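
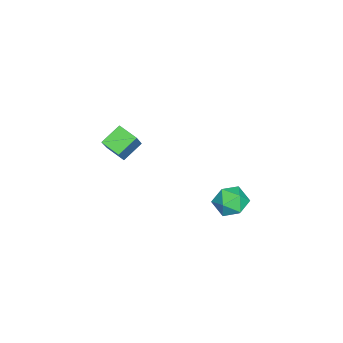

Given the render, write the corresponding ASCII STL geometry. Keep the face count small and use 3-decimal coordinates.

solid 
facet normal -0.634 -0.056 -0.771
outer loop
vertex -1.381 -4.745 -1.045
vertex -2.474 -3.975 -0.203
vertex -0.904 -3.543 -1.525
endloop
endfacet
facet normal 0.692 -0.487 -0.533
outer loop
vertex 0.434 -3.425 0.103
vertex -1.381 -4.745 -1.045
vertex -0.904 -3.543 -1.525
endloop
endfacet
facet normal -0.634 -0.056 -0.771
outer loop
vertex -0.904 -3.543 -1.525
vertex -2.474 -3.975 -0.203
vertex -1.996 -2.773 -0.683
endloop
endfacet
facet normal 0.346 0.871 -0.348
outer loop
vertex -1.996 -2.773 -0.683
vertex 0.434 -3.425 0.103
vertex -0.904 -3.543 -1.525
endloop
endfacet
facet normal -0.346 -0.871 0.348
outer loop
vertex -1.381 -4.745 -1.045
vertex -1.136 -3.857 1.425
vertex -2.474 -3.975 -0.203
endloop
endfacet
facet normal 0.692 -0.488 -0.533
outer loop
vertex -0.044 -4.627 0.583
vertex -1.381 -4.745 -1.045
vertex 0.434 -3.425 0.103
endloop
endfacet
facet normal -0.346 -0.871 0.348
outer loop
vertex -0.044 -4.627 0.583
vertex -1.136 -3.857 1.425
vertex -1.381 -4.745 -1.045
endloop
endfacet
facet normal -0.691 0.488 0.533
outer loop
vertex -2.474 -3.975 -0.203
vertex -1.136 -3.857 1.425
vertex -1.996 -2.773 -0.683
endloop
endfacet
facet normal 0.346 0.871 -0.347
outer loop
vertex -0.659 -2.655 0.945
vertex 0.434 -3.425 0.103
vertex -1.996 -2.773 -0.683
endloop
endfacet
facet normal -0.692 0.487 0.533
outer loop
vertex -1.996 -2.773 -0.683
vertex -1.136 -3.857 1.425
vertex -0.659 -2.655 0.945
endloop
endfacet
facet normal 0.634 0.056 0.771
outer loop
vertex -0.659 -2.655 0.945
vertex -0.044 -4.627 0.583
vertex 0.434 -3.425 0.103
endloop
endfacet
facet normal 0.634 0.056 0.771
outer loop
vertex -1.136 -3.857 1.425
vertex -0.044 -4.627 0.583
vertex -0.659 -2.655 0.945
endloop
endfacet
facet normal -0.601 -0.405 0.689
outer loop
vertex 1.864 4.14 0.218
vertex 1.911 3.126 -0.337
vertex 2.687 3.372 0.485
endloop
endfacet
facet normal -0.205 0.118 0.972
outer loop
vertex 1.864 4.14 0.218
vertex 2.687 3.372 0.485
vertex 2.949 4.496 0.404
endloop
endfacet
facet normal -0.340 0.717 0.608
outer loop
vertex 1.864 4.14 0.218
vertex 2.949 4.496 0.404
vertex 2.335 4.944 -0.467
endloop
endfacet
facet normal -0.819 0.566 0.101
outer loop
vertex 1.864 4.14 0.218
vertex 2.335 4.944 -0.467
vertex 1.694 4.098 -0.925
endloop
endfacet
facet normal -0.980 -0.128 0.150
outer loop
vertex 1.864 4.14 0.218
vertex 1.694 4.098 -0.925
vertex 1.911 3.126 -0.337
endloop
endfacet
facet normal 0.481 -0.049 0.875
outer loop
vertex 2.949 4.496 0.404
vertex 2.687 3.372 0.485
vertex 3.666 3.702 -0.035
endloop
endfacet
facet normal -0.158 -0.895 0.417
outer loop
vertex 2.687 3.372 0.485
vertex 1.911 3.126 -0.337
vertex 3.025 2.856 -0.493
endloop
endfacet
facet normal -0.772 -0.446 -0.453
outer loop
vertex 1.911 3.126 -0.337
vertex 1.694 4.098 -0.925
vertex 2.411 3.304 -1.364
endloop
endfacet
facet normal -0.510 0.675 -0.533
outer loop
vertex 1.694 4.098 -0.925
vertex 2.335 4.944 -0.467
vertex 2.673 4.428 -1.445
endloop
endfacet
facet normal 0.263 0.921 0.288
outer loop
vertex 2.335 4.944 -0.467
vertex 2.949 4.496 0.404
vertex 3.449 4.674 -0.623
endloop
endfacet
facet normal 0.819 -0.566 -0.101
outer loop
vertex 3.496 3.66 -1.178
vertex 3.666 3.702 -0.035
vertex 3.025 2.856 -0.493
endloop
endfacet
facet normal 0.340 -0.717 -0.608
outer loop
vertex 3.496 3.66 -1.178
vertex 3.025 2.856 -0.493
vertex 2.411 3.304 -1.364
endloop
endfacet
facet normal 0.205 -0.118 -0.972
outer loop
vertex 3.496 3.66 -1.178
vertex 2.411 3.304 -1.364
vertex 2.673 4.428 -1.445
endloop
endfacet
facet normal 0.601 0.405 -0.689
outer loop
vertex 3.496 3.66 -1.178
vertex 2.673 4.428 -1.445
vertex 3.449 4.674 -0.623
endloop
endfacet
facet normal 0.980 0.128 -0.150
outer loop
vertex 3.496 3.66 -1.178
vertex 3.449 4.674 -0.623
vertex 3.666 3.702 -0.035
endloop
endfacet
facet normal 0.510 -0.675 0.533
outer loop
vertex 3.025 2.856 -0.493
vertex 3.666 3.702 -0.035
vertex 2.687 3.372 0.485
endloop
endfacet
facet normal -0.263 -0.921 -0.288
outer loop
vertex 2.411 3.304 -1.364
vertex 3.025 2.856 -0.493
vertex 1.911 3.126 -0.337
endloop
endfacet
facet normal -0.481 0.049 -0.875
outer loop
vertex 2.673 4.428 -1.445
vertex 2.411 3.304 -1.364
vertex 1.694 4.098 -0.925
endloop
endfacet
facet normal 0.158 0.895 -0.417
outer loop
vertex 3.449 4.674 -0.623
vertex 2.673 4.428 -1.445
vertex 2.335 4.944 -0.467
endloop
endfacet
facet normal 0.772 0.446 0.453
outer loop
vertex 3.666 3.702 -0.035
vertex 3.449 4.674 -0.623
vertex 2.949 4.496 0.404
endloop
endfacet

endsolid


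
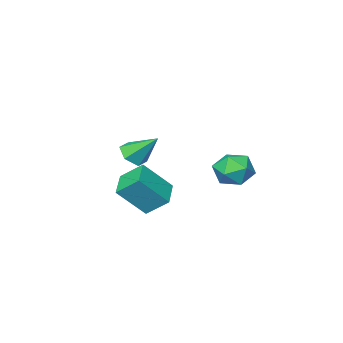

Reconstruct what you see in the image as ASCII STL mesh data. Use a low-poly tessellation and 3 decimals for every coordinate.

solid 
facet normal -0.659 -0.698 0.280
outer loop
vertex 3.553 -1.112 1.847
vertex 2.924 -0.146 2.775
vertex 2.268 -0.503 0.342
endloop
endfacet
facet normal 0.425 -0.653 -0.627
outer loop
vertex 3.296 0.586 -0.095
vertex 3.553 -1.112 1.847
vertex 2.268 -0.503 0.342
endloop
endfacet
facet normal -0.659 -0.698 0.280
outer loop
vertex 2.268 -0.503 0.342
vertex 2.924 -0.146 2.775
vertex 1.639 0.463 1.27
endloop
endfacet
facet normal -0.621 0.294 -0.727
outer loop
vertex 1.639 0.463 1.27
vertex 3.296 0.586 -0.095
vertex 2.268 -0.503 0.342
endloop
endfacet
facet normal 0.621 -0.294 0.727
outer loop
vertex 3.553 -1.112 1.847
vertex 3.952 0.943 2.338
vertex 2.924 -0.146 2.775
endloop
endfacet
facet normal 0.425 -0.653 -0.627
outer loop
vertex 4.581 -0.023 1.41
vertex 3.553 -1.112 1.847
vertex 3.296 0.586 -0.095
endloop
endfacet
facet normal 0.621 -0.294 0.727
outer loop
vertex 4.581 -0.023 1.41
vertex 3.952 0.943 2.338
vertex 3.553 -1.112 1.847
endloop
endfacet
facet normal -0.425 0.653 0.627
outer loop
vertex 2.924 -0.146 2.775
vertex 3.952 0.943 2.338
vertex 1.639 0.463 1.27
endloop
endfacet
facet normal -0.621 0.294 -0.727
outer loop
vertex 2.667 1.552 0.833
vertex 3.296 0.586 -0.095
vertex 1.639 0.463 1.27
endloop
endfacet
facet normal -0.425 0.653 0.627
outer loop
vertex 1.639 0.463 1.27
vertex 3.952 0.943 2.338
vertex 2.667 1.552 0.833
endloop
endfacet
facet normal 0.659 0.698 -0.280
outer loop
vertex 2.667 1.552 0.833
vertex 4.581 -0.023 1.41
vertex 3.296 0.586 -0.095
endloop
endfacet
facet normal 0.659 0.698 -0.280
outer loop
vertex 3.952 0.943 2.338
vertex 4.581 -0.023 1.41
vertex 2.667 1.552 0.833
endloop
endfacet
facet normal -0.578 0.719 0.385
outer loop
vertex -3.328 0.599 0.915
vertex -3.18 0.153 1.971
vertex -2.447 0.955 1.574
endloop
endfacet
facet normal -0.237 0.951 -0.198
outer loop
vertex -3.328 0.599 0.915
vertex -2.447 0.955 1.574
vertex -2.284 0.761 0.445
endloop
endfacet
facet normal -0.416 0.527 -0.741
outer loop
vertex -3.328 0.599 0.915
vertex -2.284 0.761 0.445
vertex -2.916 -0.159 0.145
endloop
endfacet
facet normal -0.867 0.033 -0.496
outer loop
vertex -3.328 0.599 0.915
vertex -2.916 -0.159 0.145
vertex -3.47 -0.535 1.088
endloop
endfacet
facet normal -0.968 0.152 0.200
outer loop
vertex -3.328 0.599 0.915
vertex -3.47 -0.535 1.088
vertex -3.18 0.153 1.971
endloop
endfacet
facet normal 0.465 0.881 -0.084
outer loop
vertex -2.284 0.761 0.445
vertex -2.447 0.955 1.574
vertex -1.49 0.415 1.212
endloop
endfacet
facet normal -0.088 0.506 0.858
outer loop
vertex -2.447 0.955 1.574
vertex -3.18 0.153 1.971
vertex -2.044 0.039 2.155
endloop
endfacet
facet normal -0.719 -0.413 0.558
outer loop
vertex -3.18 0.153 1.971
vertex -3.47 -0.535 1.088
vertex -2.676 -0.881 1.855
endloop
endfacet
facet normal -0.557 -0.606 -0.569
outer loop
vertex -3.47 -0.535 1.088
vertex -2.916 -0.159 0.145
vertex -2.513 -1.075 0.726
endloop
endfacet
facet normal 0.176 0.194 -0.965
outer loop
vertex -2.916 -0.159 0.145
vertex -2.284 0.761 0.445
vertex -1.78 -0.273 0.329
endloop
endfacet
facet normal 0.867 -0.033 0.496
outer loop
vertex -1.632 -0.719 1.385
vertex -1.49 0.415 1.212
vertex -2.044 0.039 2.155
endloop
endfacet
facet normal 0.416 -0.527 0.741
outer loop
vertex -1.632 -0.719 1.385
vertex -2.044 0.039 2.155
vertex -2.676 -0.881 1.855
endloop
endfacet
facet normal 0.237 -0.951 0.198
outer loop
vertex -1.632 -0.719 1.385
vertex -2.676 -0.881 1.855
vertex -2.513 -1.075 0.726
endloop
endfacet
facet normal 0.578 -0.719 -0.385
outer loop
vertex -1.632 -0.719 1.385
vertex -2.513 -1.075 0.726
vertex -1.78 -0.273 0.329
endloop
endfacet
facet normal 0.968 -0.152 -0.200
outer loop
vertex -1.632 -0.719 1.385
vertex -1.78 -0.273 0.329
vertex -1.49 0.415 1.212
endloop
endfacet
facet normal 0.557 0.606 0.569
outer loop
vertex -2.044 0.039 2.155
vertex -1.49 0.415 1.212
vertex -2.447 0.955 1.574
endloop
endfacet
facet normal -0.176 -0.194 0.965
outer loop
vertex -2.676 -0.881 1.855
vertex -2.044 0.039 2.155
vertex -3.18 0.153 1.971
endloop
endfacet
facet normal -0.465 -0.881 0.084
outer loop
vertex -2.513 -1.075 0.726
vertex -2.676 -0.881 1.855
vertex -3.47 -0.535 1.088
endloop
endfacet
facet normal 0.088 -0.506 -0.858
outer loop
vertex -1.78 -0.273 0.329
vertex -2.513 -1.075 0.726
vertex -2.916 -0.159 0.145
endloop
endfacet
facet normal 0.719 0.413 -0.558
outer loop
vertex -1.49 0.415 1.212
vertex -1.78 -0.273 0.329
vertex -2.284 0.761 0.445
endloop
endfacet
facet normal 0.310 -0.653 -0.691
outer loop
vertex 2.697 -1.96 2.523
vertex 1.92 -2.33 2.524
vertex 2.086 -1.681 1.985
endloop
endfacet
facet normal 0.472 0.878 -0.081
outer loop
vertex 2.697 -1.96 2.523
vertex 2.086 -1.681 1.985
vertex 1.34 -1.11 3.816
endloop
endfacet
facet normal 0.310 -0.653 -0.691
outer loop
vertex 2.086 -1.681 1.985
vertex 1.92 -2.33 2.524
vertex 1.31 -2.051 1.986
endloop
endfacet
facet normal -0.392 0.821 -0.416
outer loop
vertex 2.086 -1.681 1.985
vertex 1.31 -2.051 1.986
vertex 1.34 -1.11 3.816
endloop
endfacet
facet normal 0.311 -0.652 -0.691
outer loop
vertex 1.31 -2.051 1.986
vertex 1.92 -2.33 2.524
vertex 1.144 -2.701 2.525
endloop
endfacet
facet normal -0.980 0.185 -0.079
outer loop
vertex 1.31 -2.051 1.986
vertex 1.144 -2.701 2.525
vertex 1.34 -1.11 3.816
endloop
endfacet
facet normal 0.311 -0.652 -0.691
outer loop
vertex 1.144 -2.701 2.525
vertex 1.92 -2.33 2.524
vertex 1.754 -2.98 3.063
endloop
endfacet
facet normal -0.703 -0.394 0.592
outer loop
vertex 1.144 -2.701 2.525
vertex 1.754 -2.98 3.063
vertex 1.34 -1.11 3.816
endloop
endfacet
facet normal 0.310 -0.653 -0.691
outer loop
vertex 1.754 -2.98 3.063
vertex 1.92 -2.33 2.524
vertex 2.53 -2.61 3.062
endloop
endfacet
facet normal 0.162 -0.337 0.927
outer loop
vertex 1.754 -2.98 3.063
vertex 2.53 -2.61 3.062
vertex 1.34 -1.11 3.816
endloop
endfacet
facet normal 0.310 -0.653 -0.691
outer loop
vertex 2.53 -2.61 3.062
vertex 1.92 -2.33 2.524
vertex 2.697 -1.96 2.523
endloop
endfacet
facet normal 0.750 0.298 0.591
outer loop
vertex 2.53 -2.61 3.062
vertex 2.697 -1.96 2.523
vertex 1.34 -1.11 3.816
endloop
endfacet

endsolid


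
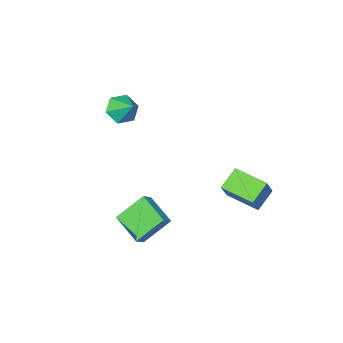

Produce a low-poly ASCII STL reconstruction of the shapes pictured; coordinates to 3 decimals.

solid 
facet normal -0.009 -0.767 -0.642
outer loop
vertex 1.65 -4.775 3.016
vertex 1.273 -4.164 2.292
vertex 2.282 -4.266 2.399
endloop
endfacet
facet normal 0.686 0.029 0.727
outer loop
vertex 1.65 -4.775 3.016
vertex 2.282 -4.266 2.399
vertex 1.287 -2.976 3.288
endloop
endfacet
facet normal -0.009 -0.766 -0.643
outer loop
vertex 2.282 -4.266 2.399
vertex 1.273 -4.164 2.292
vertex 1.905 -3.654 1.675
endloop
endfacet
facet normal 0.812 0.580 0.067
outer loop
vertex 2.282 -4.266 2.399
vertex 1.905 -3.654 1.675
vertex 1.287 -2.976 3.288
endloop
endfacet
facet normal -0.009 -0.766 -0.643
outer loop
vertex 1.905 -3.654 1.675
vertex 1.273 -4.164 2.292
vertex 0.895 -3.552 1.568
endloop
endfacet
facet normal 0.130 0.931 -0.341
outer loop
vertex 1.905 -3.654 1.675
vertex 0.895 -3.552 1.568
vertex 1.287 -2.976 3.288
endloop
endfacet
facet normal -0.010 -0.766 -0.642
outer loop
vertex 0.895 -3.552 1.568
vertex 1.273 -4.164 2.292
vertex 0.263 -4.062 2.186
endloop
endfacet
facet normal -0.677 0.730 -0.090
outer loop
vertex 0.895 -3.552 1.568
vertex 0.263 -4.062 2.186
vertex 1.287 -2.976 3.288
endloop
endfacet
facet normal -0.010 -0.766 -0.643
outer loop
vertex 0.263 -4.062 2.186
vertex 1.273 -4.164 2.292
vertex 0.641 -4.674 2.909
endloop
endfacet
facet normal -0.802 0.178 0.570
outer loop
vertex 0.263 -4.062 2.186
vertex 0.641 -4.674 2.909
vertex 1.287 -2.976 3.288
endloop
endfacet
facet normal -0.009 -0.766 -0.642
outer loop
vertex 0.641 -4.674 2.909
vertex 1.273 -4.164 2.292
vertex 1.65 -4.775 3.016
endloop
endfacet
facet normal -0.121 -0.172 0.978
outer loop
vertex 0.641 -4.674 2.909
vertex 1.65 -4.775 3.016
vertex 1.287 -2.976 3.288
endloop
endfacet
facet normal -0.466 -0.338 -0.817
outer loop
vertex -2.783 1.561 -1.484
vertex -3.555 3.42 -1.813
vertex -1.592 1.91 -2.308
endloop
endfacet
facet normal 0.379 -0.911 0.162
outer loop
vertex -0.725 2.54 -0.787
vertex -2.783 1.561 -1.484
vertex -1.592 1.91 -2.308
endloop
endfacet
facet normal -0.466 -0.338 -0.817
outer loop
vertex -1.592 1.91 -2.308
vertex -3.555 3.42 -1.813
vertex -2.364 3.769 -2.637
endloop
endfacet
facet normal 0.800 0.234 -0.553
outer loop
vertex -2.364 3.769 -2.637
vertex -0.725 2.54 -0.787
vertex -1.592 1.91 -2.308
endloop
endfacet
facet normal -0.800 -0.234 0.553
outer loop
vertex -2.783 1.561 -1.484
vertex -2.688 4.05 -0.292
vertex -3.555 3.42 -1.813
endloop
endfacet
facet normal 0.379 -0.911 0.162
outer loop
vertex -1.916 2.191 0.037
vertex -2.783 1.561 -1.484
vertex -0.725 2.54 -0.787
endloop
endfacet
facet normal -0.800 -0.234 0.553
outer loop
vertex -1.916 2.191 0.037
vertex -2.688 4.05 -0.292
vertex -2.783 1.561 -1.484
endloop
endfacet
facet normal -0.379 0.911 -0.162
outer loop
vertex -3.555 3.42 -1.813
vertex -2.688 4.05 -0.292
vertex -2.364 3.769 -2.637
endloop
endfacet
facet normal 0.800 0.234 -0.553
outer loop
vertex -1.497 4.399 -1.116
vertex -0.725 2.54 -0.787
vertex -2.364 3.769 -2.637
endloop
endfacet
facet normal -0.379 0.911 -0.162
outer loop
vertex -2.364 3.769 -2.637
vertex -2.688 4.05 -0.292
vertex -1.497 4.399 -1.116
endloop
endfacet
facet normal 0.466 0.338 0.817
outer loop
vertex -1.497 4.399 -1.116
vertex -1.916 2.191 0.037
vertex -0.725 2.54 -0.787
endloop
endfacet
facet normal 0.466 0.338 0.817
outer loop
vertex -2.688 4.05 -0.292
vertex -1.916 2.191 0.037
vertex -1.497 4.399 -1.116
endloop
endfacet
facet normal -0.730 -0.250 -0.637
outer loop
vertex 2.19 0.082 -1.983
vertex 2.141 1.98 -2.672
vertex 3.639 -0.413 -3.449
endloop
endfacet
facet normal 0.025 -0.940 0.342
outer loop
vertex 4.259 -0.2 -2.908
vertex 2.19 0.082 -1.983
vertex 3.639 -0.413 -3.449
endloop
endfacet
facet normal -0.729 -0.250 -0.637
outer loop
vertex 3.639 -0.413 -3.449
vertex 2.141 1.98 -2.672
vertex 3.59 1.486 -4.138
endloop
endfacet
facet normal 0.684 -0.233 -0.692
outer loop
vertex 3.59 1.486 -4.138
vertex 4.259 -0.2 -2.908
vertex 3.639 -0.413 -3.449
endloop
endfacet
facet normal -0.684 0.233 0.692
outer loop
vertex 2.19 0.082 -1.983
vertex 2.761 2.193 -2.131
vertex 2.141 1.98 -2.672
endloop
endfacet
facet normal 0.024 -0.940 0.341
outer loop
vertex 2.81 0.294 -1.442
vertex 2.19 0.082 -1.983
vertex 4.259 -0.2 -2.908
endloop
endfacet
facet normal -0.683 0.233 0.692
outer loop
vertex 2.81 0.294 -1.442
vertex 2.761 2.193 -2.131
vertex 2.19 0.082 -1.983
endloop
endfacet
facet normal -0.025 0.940 -0.341
outer loop
vertex 2.141 1.98 -2.672
vertex 2.761 2.193 -2.131
vertex 3.59 1.486 -4.138
endloop
endfacet
facet normal 0.683 -0.233 -0.692
outer loop
vertex 4.21 1.698 -3.597
vertex 4.259 -0.2 -2.908
vertex 3.59 1.486 -4.138
endloop
endfacet
facet normal -0.024 0.940 -0.341
outer loop
vertex 3.59 1.486 -4.138
vertex 2.761 2.193 -2.131
vertex 4.21 1.698 -3.597
endloop
endfacet
facet normal 0.729 0.250 0.637
outer loop
vertex 4.21 1.698 -3.597
vertex 2.81 0.294 -1.442
vertex 4.259 -0.2 -2.908
endloop
endfacet
facet normal 0.730 0.250 0.637
outer loop
vertex 2.761 2.193 -2.131
vertex 2.81 0.294 -1.442
vertex 4.21 1.698 -3.597
endloop
endfacet

endsolid


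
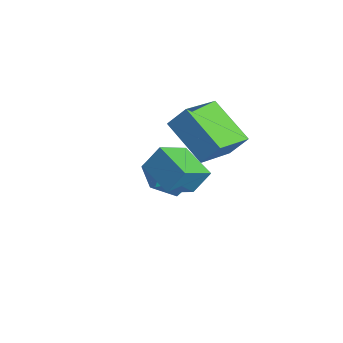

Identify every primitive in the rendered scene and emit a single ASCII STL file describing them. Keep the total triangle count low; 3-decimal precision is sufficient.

solid 
facet normal -0.810 0.569 0.141
outer loop
vertex -0.953 0.071 -2.433
vertex -1.623 -0.809 -2.735
vertex -1.33 -0.663 -1.637
endloop
endfacet
facet normal -0.280 0.768 0.576
outer loop
vertex -0.953 0.071 -2.433
vertex -1.33 -0.663 -1.637
vertex -0.246 -0.291 -1.606
endloop
endfacet
facet normal 0.282 0.944 0.172
outer loop
vertex -0.953 0.071 -2.433
vertex -0.246 -0.291 -1.606
vertex 0.131 -0.207 -2.685
endloop
endfacet
facet normal 0.100 0.853 -0.512
outer loop
vertex -0.953 0.071 -2.433
vertex 0.131 -0.207 -2.685
vertex -0.72 -0.527 -3.383
endloop
endfacet
facet normal -0.576 0.621 -0.532
outer loop
vertex -0.953 0.071 -2.433
vertex -0.72 -0.527 -3.383
vertex -1.623 -0.809 -2.735
endloop
endfacet
facet normal -0.098 0.206 0.974
outer loop
vertex -0.246 -0.291 -1.606
vertex -1.33 -0.663 -1.637
vertex -0.48 -1.393 -1.397
endloop
endfacet
facet normal -0.956 -0.117 0.271
outer loop
vertex -1.33 -0.663 -1.637
vertex -1.623 -0.809 -2.735
vertex -1.331 -1.713 -2.095
endloop
endfacet
facet normal -0.576 -0.033 -0.817
outer loop
vertex -1.623 -0.809 -2.735
vertex -0.72 -0.527 -3.383
vertex -0.954 -1.629 -3.174
endloop
endfacet
facet normal 0.516 0.342 -0.786
outer loop
vertex -0.72 -0.527 -3.383
vertex 0.131 -0.207 -2.685
vertex 0.13 -1.257 -3.143
endloop
endfacet
facet normal 0.811 0.489 0.321
outer loop
vertex 0.131 -0.207 -2.685
vertex -0.246 -0.291 -1.606
vertex 0.423 -1.111 -2.045
endloop
endfacet
facet normal -0.100 -0.853 0.512
outer loop
vertex -0.247 -1.991 -2.347
vertex -0.48 -1.393 -1.397
vertex -1.331 -1.713 -2.095
endloop
endfacet
facet normal -0.282 -0.944 -0.172
outer loop
vertex -0.247 -1.991 -2.347
vertex -1.331 -1.713 -2.095
vertex -0.954 -1.629 -3.174
endloop
endfacet
facet normal 0.280 -0.768 -0.576
outer loop
vertex -0.247 -1.991 -2.347
vertex -0.954 -1.629 -3.174
vertex 0.13 -1.257 -3.143
endloop
endfacet
facet normal 0.810 -0.569 -0.141
outer loop
vertex -0.247 -1.991 -2.347
vertex 0.13 -1.257 -3.143
vertex 0.423 -1.111 -2.045
endloop
endfacet
facet normal 0.576 -0.621 0.532
outer loop
vertex -0.247 -1.991 -2.347
vertex 0.423 -1.111 -2.045
vertex -0.48 -1.393 -1.397
endloop
endfacet
facet normal -0.516 -0.342 0.786
outer loop
vertex -1.331 -1.713 -2.095
vertex -0.48 -1.393 -1.397
vertex -1.33 -0.663 -1.637
endloop
endfacet
facet normal -0.811 -0.489 -0.321
outer loop
vertex -0.954 -1.629 -3.174
vertex -1.331 -1.713 -2.095
vertex -1.623 -0.809 -2.735
endloop
endfacet
facet normal 0.098 -0.206 -0.974
outer loop
vertex 0.13 -1.257 -3.143
vertex -0.954 -1.629 -3.174
vertex -0.72 -0.527 -3.383
endloop
endfacet
facet normal 0.956 0.117 -0.271
outer loop
vertex 0.423 -1.111 -2.045
vertex 0.13 -1.257 -3.143
vertex 0.131 -0.207 -2.685
endloop
endfacet
facet normal 0.576 0.033 0.817
outer loop
vertex -0.48 -1.393 -1.397
vertex 0.423 -1.111 -2.045
vertex -0.246 -0.291 -1.606
endloop
endfacet
facet normal -0.386 -0.517 -0.764
outer loop
vertex 0.291 -1.877 1.847
vertex -0.147 -0.046 0.828
vertex 2.126 -1.932 0.957
endloop
endfacet
facet normal 0.205 -0.855 0.476
outer loop
vertex 2.527 -1.394 1.752
vertex 0.291 -1.877 1.847
vertex 2.126 -1.932 0.957
endloop
endfacet
facet normal -0.386 -0.517 -0.764
outer loop
vertex 2.126 -1.932 0.957
vertex -0.147 -0.046 0.828
vertex 1.687 -0.102 -0.061
endloop
endfacet
facet normal 0.900 -0.027 -0.436
outer loop
vertex 1.687 -0.102 -0.061
vertex 2.527 -1.394 1.752
vertex 2.126 -1.932 0.957
endloop
endfacet
facet normal -0.900 0.027 0.435
outer loop
vertex 0.291 -1.877 1.847
vertex 0.254 0.492 1.623
vertex -0.147 -0.046 0.828
endloop
endfacet
facet normal 0.205 -0.855 0.477
outer loop
vertex 0.693 -1.338 2.641
vertex 0.291 -1.877 1.847
vertex 2.527 -1.394 1.752
endloop
endfacet
facet normal -0.899 0.027 0.437
outer loop
vertex 0.693 -1.338 2.641
vertex 0.254 0.492 1.623
vertex 0.291 -1.877 1.847
endloop
endfacet
facet normal -0.204 0.855 -0.476
outer loop
vertex -0.147 -0.046 0.828
vertex 0.254 0.492 1.623
vertex 1.687 -0.102 -0.061
endloop
endfacet
facet normal 0.899 -0.028 -0.436
outer loop
vertex 2.089 0.437 0.733
vertex 2.527 -1.394 1.752
vertex 1.687 -0.102 -0.061
endloop
endfacet
facet normal -0.205 0.855 -0.476
outer loop
vertex 1.687 -0.102 -0.061
vertex 0.254 0.492 1.623
vertex 2.089 0.437 0.733
endloop
endfacet
facet normal 0.386 0.517 0.764
outer loop
vertex 2.089 0.437 0.733
vertex 0.693 -1.338 2.641
vertex 2.527 -1.394 1.752
endloop
endfacet
facet normal 0.386 0.517 0.764
outer loop
vertex 0.254 0.492 1.623
vertex 0.693 -1.338 2.641
vertex 2.089 0.437 0.733
endloop
endfacet
facet normal -0.978 0.098 0.186
outer loop
vertex 1.502 -4.11 1.788
vertex 1.722 -3.489 2.618
vertex 1.451 -2.847 0.857
endloop
endfacet
facet normal -0.207 -0.586 -0.783
outer loop
vertex 2.898 -2.991 0.582
vertex 1.502 -4.11 1.788
vertex 1.451 -2.847 0.857
endloop
endfacet
facet normal -0.978 0.097 0.186
outer loop
vertex 1.451 -2.847 0.857
vertex 1.722 -3.489 2.618
vertex 1.67 -2.226 1.687
endloop
endfacet
facet normal -0.033 0.804 -0.593
outer loop
vertex 1.67 -2.226 1.687
vertex 2.898 -2.991 0.582
vertex 1.451 -2.847 0.857
endloop
endfacet
facet normal 0.033 -0.804 0.593
outer loop
vertex 1.502 -4.11 1.788
vertex 3.169 -3.633 2.343
vertex 1.722 -3.489 2.618
endloop
endfacet
facet normal -0.207 -0.586 -0.783
outer loop
vertex 2.95 -4.254 1.513
vertex 1.502 -4.11 1.788
vertex 2.898 -2.991 0.582
endloop
endfacet
facet normal 0.033 -0.804 0.593
outer loop
vertex 2.95 -4.254 1.513
vertex 3.169 -3.633 2.343
vertex 1.502 -4.11 1.788
endloop
endfacet
facet normal 0.207 0.586 0.783
outer loop
vertex 1.722 -3.489 2.618
vertex 3.169 -3.633 2.343
vertex 1.67 -2.226 1.687
endloop
endfacet
facet normal -0.033 0.804 -0.593
outer loop
vertex 3.118 -2.37 1.412
vertex 2.898 -2.991 0.582
vertex 1.67 -2.226 1.687
endloop
endfacet
facet normal 0.207 0.586 0.783
outer loop
vertex 1.67 -2.226 1.687
vertex 3.169 -3.633 2.343
vertex 3.118 -2.37 1.412
endloop
endfacet
facet normal 0.978 -0.097 -0.186
outer loop
vertex 3.118 -2.37 1.412
vertex 2.95 -4.254 1.513
vertex 2.898 -2.991 0.582
endloop
endfacet
facet normal 0.978 -0.097 -0.185
outer loop
vertex 3.169 -3.633 2.343
vertex 2.95 -4.254 1.513
vertex 3.118 -2.37 1.412
endloop
endfacet

endsolid


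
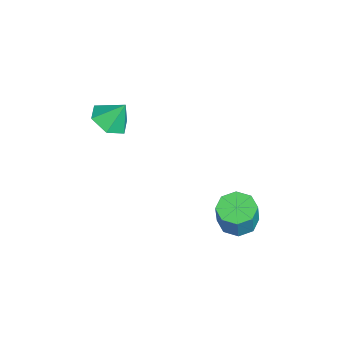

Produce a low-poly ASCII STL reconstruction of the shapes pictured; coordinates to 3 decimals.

solid 
facet normal -0.064 -0.551 -0.832
outer loop
vertex -2.119 -1.432 2.535
vertex -2.63 -2.051 2.984
vertex -3.035 -1.349 2.55
endloop
endfacet
facet normal 0.090 0.996 -0.016
outer loop
vertex -2.119 -1.432 2.535
vertex -3.035 -1.349 2.55
vertex -2.55 -1.369 4.016
endloop
endfacet
facet normal -0.064 -0.551 -0.832
outer loop
vertex -3.035 -1.349 2.55
vertex -2.63 -2.051 2.984
vertex -3.546 -1.968 2.999
endloop
endfacet
facet normal -0.663 0.713 0.229
outer loop
vertex -3.035 -1.349 2.55
vertex -3.546 -1.968 2.999
vertex -2.55 -1.369 4.016
endloop
endfacet
facet normal -0.064 -0.550 -0.832
outer loop
vertex -3.546 -1.968 2.999
vertex -2.63 -2.051 2.984
vertex -3.141 -2.671 3.433
endloop
endfacet
facet normal -0.719 0.015 0.695
outer loop
vertex -3.546 -1.968 2.999
vertex -3.141 -2.671 3.433
vertex -2.55 -1.369 4.016
endloop
endfacet
facet normal -0.063 -0.551 -0.832
outer loop
vertex -3.141 -2.671 3.433
vertex -2.63 -2.051 2.984
vertex -2.224 -2.754 3.418
endloop
endfacet
facet normal -0.021 -0.401 0.916
outer loop
vertex -3.141 -2.671 3.433
vertex -2.224 -2.754 3.418
vertex -2.55 -1.369 4.016
endloop
endfacet
facet normal -0.064 -0.551 -0.832
outer loop
vertex -2.224 -2.754 3.418
vertex -2.63 -2.051 2.984
vertex -1.714 -2.135 2.969
endloop
endfacet
facet normal 0.733 -0.117 0.671
outer loop
vertex -2.224 -2.754 3.418
vertex -1.714 -2.135 2.969
vertex -2.55 -1.369 4.016
endloop
endfacet
facet normal -0.064 -0.551 -0.832
outer loop
vertex -1.714 -2.135 2.969
vertex -2.63 -2.051 2.984
vertex -2.119 -1.432 2.535
endloop
endfacet
facet normal 0.788 0.580 0.205
outer loop
vertex -1.714 -2.135 2.969
vertex -2.119 -1.432 2.535
vertex -2.55 -1.369 4.016
endloop
endfacet
facet normal -0.322 0.064 -0.945
outer loop
vertex -0.445 3.829 -2.398
vertex -1.038 3.213 -2.238
vertex -1.023 4.081 -2.184
endloop
endfacet
facet normal 0.378 0.923 -0.067
outer loop
vertex -0.445 3.829 -2.398
vertex -1.023 4.081 -2.184
vertex -0.01 3.743 -1.123
endloop
endfacet
facet normal 0.378 0.923 -0.067
outer loop
vertex -0.01 3.743 -1.123
vertex -1.023 4.081 -2.184
vertex -0.588 3.995 -0.909
endloop
endfacet
facet normal 0.322 -0.063 0.945
outer loop
vertex -0.01 3.743 -1.123
vertex -0.588 3.995 -0.909
vertex -0.602 3.127 -0.962
endloop
endfacet
facet normal -0.323 0.064 -0.944
outer loop
vertex -1.023 4.081 -2.184
vertex -1.038 3.213 -2.238
vertex -1.609 3.824 -2.001
endloop
endfacet
facet normal -0.347 0.920 0.181
outer loop
vertex -1.023 4.081 -2.184
vertex -1.609 3.824 -2.001
vertex -0.588 3.995 -0.909
endloop
endfacet
facet normal -0.346 0.921 0.180
outer loop
vertex -0.588 3.995 -0.909
vertex -1.609 3.824 -2.001
vertex -1.174 3.739 -0.726
endloop
endfacet
facet normal 0.322 -0.063 0.945
outer loop
vertex -0.588 3.995 -0.909
vertex -1.174 3.739 -0.726
vertex -0.602 3.127 -0.962
endloop
endfacet
facet normal -0.323 0.065 -0.944
outer loop
vertex -1.609 3.824 -2.001
vertex -1.038 3.213 -2.238
vertex -1.861 3.209 -1.957
endloop
endfacet
facet normal -0.868 0.379 0.321
outer loop
vertex -1.609 3.824 -2.001
vertex -1.861 3.209 -1.957
vertex -1.174 3.739 -0.726
endloop
endfacet
facet normal -0.868 0.379 0.321
outer loop
vertex -1.174 3.739 -0.726
vertex -1.861 3.209 -1.957
vertex -1.426 3.124 -0.682
endloop
endfacet
facet normal 0.321 -0.064 0.945
outer loop
vertex -1.174 3.739 -0.726
vertex -1.426 3.124 -0.682
vertex -0.602 3.127 -0.962
endloop
endfacet
facet normal -0.323 0.063 -0.944
outer loop
vertex -1.861 3.209 -1.957
vertex -1.038 3.213 -2.238
vertex -1.63 2.597 -2.077
endloop
endfacet
facet normal -0.881 -0.386 0.275
outer loop
vertex -1.861 3.209 -1.957
vertex -1.63 2.597 -2.077
vertex -1.426 3.124 -0.682
endloop
endfacet
facet normal -0.881 -0.386 0.275
outer loop
vertex -1.426 3.124 -0.682
vertex -1.63 2.597 -2.077
vertex -1.195 2.511 -0.802
endloop
endfacet
facet normal 0.321 -0.064 0.945
outer loop
vertex -1.426 3.124 -0.682
vertex -1.195 2.511 -0.802
vertex -0.602 3.127 -0.962
endloop
endfacet
facet normal -0.322 0.063 -0.945
outer loop
vertex -1.63 2.597 -2.077
vertex -1.038 3.213 -2.238
vertex -1.052 2.345 -2.291
endloop
endfacet
facet normal -0.378 -0.923 0.067
outer loop
vertex -1.63 2.597 -2.077
vertex -1.052 2.345 -2.291
vertex -1.195 2.511 -0.802
endloop
endfacet
facet normal -0.378 -0.923 0.067
outer loop
vertex -1.195 2.511 -0.802
vertex -1.052 2.345 -2.291
vertex -0.617 2.259 -1.016
endloop
endfacet
facet normal 0.322 -0.064 0.945
outer loop
vertex -1.195 2.511 -0.802
vertex -0.617 2.259 -1.016
vertex -0.602 3.127 -0.962
endloop
endfacet
facet normal -0.322 0.063 -0.945
outer loop
vertex -1.052 2.345 -2.291
vertex -1.038 3.213 -2.238
vertex -0.466 2.601 -2.474
endloop
endfacet
facet normal 0.346 -0.921 -0.180
outer loop
vertex -1.052 2.345 -2.291
vertex -0.466 2.601 -2.474
vertex -0.617 2.259 -1.016
endloop
endfacet
facet normal 0.347 -0.920 -0.180
outer loop
vertex -0.617 2.259 -1.016
vertex -0.466 2.601 -2.474
vertex -0.031 2.516 -1.199
endloop
endfacet
facet normal 0.323 -0.064 0.944
outer loop
vertex -0.617 2.259 -1.016
vertex -0.031 2.516 -1.199
vertex -0.602 3.127 -0.962
endloop
endfacet
facet normal -0.321 0.064 -0.945
outer loop
vertex -0.466 2.601 -2.474
vertex -1.038 3.213 -2.238
vertex -0.214 3.216 -2.518
endloop
endfacet
facet normal 0.868 -0.379 -0.321
outer loop
vertex -0.466 2.601 -2.474
vertex -0.214 3.216 -2.518
vertex -0.031 2.516 -1.199
endloop
endfacet
facet normal 0.868 -0.379 -0.321
outer loop
vertex -0.031 2.516 -1.199
vertex -0.214 3.216 -2.518
vertex 0.221 3.131 -1.243
endloop
endfacet
facet normal 0.323 -0.065 0.944
outer loop
vertex -0.031 2.516 -1.199
vertex 0.221 3.131 -1.243
vertex -0.602 3.127 -0.962
endloop
endfacet
facet normal -0.321 0.064 -0.945
outer loop
vertex -0.214 3.216 -2.518
vertex -1.038 3.213 -2.238
vertex -0.445 3.829 -2.398
endloop
endfacet
facet normal 0.881 0.386 -0.275
outer loop
vertex -0.214 3.216 -2.518
vertex -0.445 3.829 -2.398
vertex 0.221 3.131 -1.243
endloop
endfacet
facet normal 0.881 0.386 -0.274
outer loop
vertex 0.221 3.131 -1.243
vertex -0.445 3.829 -2.398
vertex -0.01 3.743 -1.123
endloop
endfacet
facet normal 0.323 -0.063 0.944
outer loop
vertex 0.221 3.131 -1.243
vertex -0.01 3.743 -1.123
vertex -0.602 3.127 -0.962
endloop
endfacet

endsolid


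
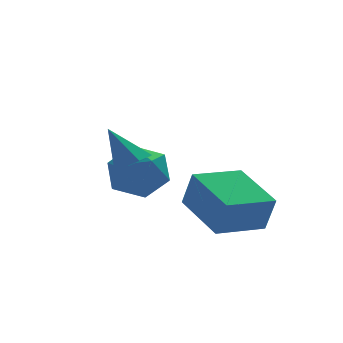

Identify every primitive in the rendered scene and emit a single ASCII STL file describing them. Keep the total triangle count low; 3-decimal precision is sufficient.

solid 
facet normal 0.360 -0.477 -0.802
outer loop
vertex -1.112 -3.93 -0.675
vertex -1.619 -4.286 -0.691
vertex -1.606 -3.75 -1.004
endloop
endfacet
facet normal 0.330 0.944 0.020
outer loop
vertex -1.112 -3.93 -0.675
vertex -1.606 -3.75 -1.004
vertex -2.141 -3.594 0.471
endloop
endfacet
facet normal 0.360 -0.477 -0.802
outer loop
vertex -1.606 -3.75 -1.004
vertex -1.619 -4.286 -0.691
vertex -2.113 -4.106 -1.02
endloop
endfacet
facet normal -0.545 0.789 -0.281
outer loop
vertex -1.606 -3.75 -1.004
vertex -2.113 -4.106 -1.02
vertex -2.141 -3.594 0.471
endloop
endfacet
facet normal 0.360 -0.477 -0.802
outer loop
vertex -2.113 -4.106 -1.02
vertex -1.619 -4.286 -0.691
vertex -2.126 -4.642 -0.707
endloop
endfacet
facet normal -1.000 0.011 -0.023
outer loop
vertex -2.113 -4.106 -1.02
vertex -2.126 -4.642 -0.707
vertex -2.141 -3.594 0.471
endloop
endfacet
facet normal 0.360 -0.477 -0.802
outer loop
vertex -2.126 -4.642 -0.707
vertex -1.619 -4.286 -0.691
vertex -1.632 -4.821 -0.379
endloop
endfacet
facet normal -0.579 -0.613 0.538
outer loop
vertex -2.126 -4.642 -0.707
vertex -1.632 -4.821 -0.379
vertex -2.141 -3.594 0.471
endloop
endfacet
facet normal 0.360 -0.477 -0.802
outer loop
vertex -1.632 -4.821 -0.379
vertex -1.619 -4.286 -0.691
vertex -1.125 -4.465 -0.363
endloop
endfacet
facet normal 0.295 -0.458 0.838
outer loop
vertex -1.632 -4.821 -0.379
vertex -1.125 -4.465 -0.363
vertex -2.141 -3.594 0.471
endloop
endfacet
facet normal 0.360 -0.477 -0.802
outer loop
vertex -1.125 -4.465 -0.363
vertex -1.619 -4.286 -0.691
vertex -1.112 -3.93 -0.675
endloop
endfacet
facet normal 0.750 0.320 0.579
outer loop
vertex -1.125 -4.465 -0.363
vertex -1.112 -3.93 -0.675
vertex -2.141 -3.594 0.471
endloop
endfacet
facet normal -0.974 -0.197 0.116
outer loop
vertex 1.101 -4.501 -2.66
vertex 0.774 -2.57 -2.124
vertex 0.892 -4.193 -3.895
endloop
endfacet
facet normal 0.161 -0.951 -0.264
outer loop
vertex 2.586 -3.85 -4.096
vertex 1.101 -4.501 -2.66
vertex 0.892 -4.193 -3.895
endloop
endfacet
facet normal -0.974 -0.197 0.116
outer loop
vertex 0.892 -4.193 -3.895
vertex 0.774 -2.57 -2.124
vertex 0.565 -2.263 -3.359
endloop
endfacet
facet normal -0.162 0.238 -0.958
outer loop
vertex 0.565 -2.263 -3.359
vertex 2.586 -3.85 -4.096
vertex 0.892 -4.193 -3.895
endloop
endfacet
facet normal 0.162 -0.238 0.958
outer loop
vertex 1.101 -4.501 -2.66
vertex 2.468 -2.227 -2.325
vertex 0.774 -2.57 -2.124
endloop
endfacet
facet normal 0.162 -0.951 -0.264
outer loop
vertex 2.795 -4.157 -2.861
vertex 1.101 -4.501 -2.66
vertex 2.586 -3.85 -4.096
endloop
endfacet
facet normal 0.162 -0.238 0.958
outer loop
vertex 2.795 -4.157 -2.861
vertex 2.468 -2.227 -2.325
vertex 1.101 -4.501 -2.66
endloop
endfacet
facet normal -0.161 0.951 0.264
outer loop
vertex 0.774 -2.57 -2.124
vertex 2.468 -2.227 -2.325
vertex 0.565 -2.263 -3.359
endloop
endfacet
facet normal -0.162 0.238 -0.958
outer loop
vertex 2.259 -1.919 -3.56
vertex 2.586 -3.85 -4.096
vertex 0.565 -2.263 -3.359
endloop
endfacet
facet normal -0.162 0.951 0.264
outer loop
vertex 0.565 -2.263 -3.359
vertex 2.468 -2.227 -2.325
vertex 2.259 -1.919 -3.56
endloop
endfacet
facet normal 0.974 0.197 -0.116
outer loop
vertex 2.259 -1.919 -3.56
vertex 2.795 -4.157 -2.861
vertex 2.586 -3.85 -4.096
endloop
endfacet
facet normal 0.974 0.197 -0.116
outer loop
vertex 2.468 -2.227 -2.325
vertex 2.795 -4.157 -2.861
vertex 2.259 -1.919 -3.56
endloop
endfacet
facet normal -0.231 0.775 0.588
outer loop
vertex -0.05 0.003 -2.216
vertex -1.106 -0.277 -2.262
vertex -0.467 -0.684 -1.474
endloop
endfacet
facet normal 0.425 0.533 0.732
outer loop
vertex -0.05 0.003 -2.216
vertex -0.467 -0.684 -1.474
vertex 0.519 -0.878 -1.905
endloop
endfacet
facet normal 0.810 0.571 0.133
outer loop
vertex -0.05 0.003 -2.216
vertex 0.519 -0.878 -1.905
vertex 0.49 -0.59 -2.96
endloop
endfacet
facet normal 0.393 0.837 -0.381
outer loop
vertex -0.05 0.003 -2.216
vertex 0.49 -0.59 -2.96
vertex -0.515 -0.218 -3.18
endloop
endfacet
facet normal -0.251 0.963 -0.100
outer loop
vertex -0.05 0.003 -2.216
vertex -0.515 -0.218 -3.18
vertex -1.106 -0.277 -2.262
endloop
endfacet
facet normal 0.370 -0.155 0.916
outer loop
vertex 0.519 -0.878 -1.905
vertex -0.467 -0.684 -1.474
vertex -0.185 -1.702 -1.76
endloop
endfacet
facet normal -0.691 0.238 0.683
outer loop
vertex -0.467 -0.684 -1.474
vertex -1.106 -0.277 -2.262
vertex -1.19 -1.33 -1.98
endloop
endfacet
facet normal -0.722 0.541 -0.430
outer loop
vertex -1.106 -0.277 -2.262
vertex -0.515 -0.218 -3.18
vertex -1.219 -1.042 -3.035
endloop
endfacet
facet normal 0.319 0.337 -0.886
outer loop
vertex -0.515 -0.218 -3.18
vertex 0.49 -0.59 -2.96
vertex -0.233 -1.236 -3.466
endloop
endfacet
facet normal 0.994 -0.093 -0.053
outer loop
vertex 0.49 -0.59 -2.96
vertex 0.519 -0.878 -1.905
vertex 0.406 -1.643 -2.678
endloop
endfacet
facet normal -0.393 -0.837 0.381
outer loop
vertex -0.65 -1.923 -2.724
vertex -0.185 -1.702 -1.76
vertex -1.19 -1.33 -1.98
endloop
endfacet
facet normal -0.810 -0.571 -0.133
outer loop
vertex -0.65 -1.923 -2.724
vertex -1.19 -1.33 -1.98
vertex -1.219 -1.042 -3.035
endloop
endfacet
facet normal -0.425 -0.533 -0.732
outer loop
vertex -0.65 -1.923 -2.724
vertex -1.219 -1.042 -3.035
vertex -0.233 -1.236 -3.466
endloop
endfacet
facet normal 0.231 -0.775 -0.588
outer loop
vertex -0.65 -1.923 -2.724
vertex -0.233 -1.236 -3.466
vertex 0.406 -1.643 -2.678
endloop
endfacet
facet normal 0.251 -0.963 0.100
outer loop
vertex -0.65 -1.923 -2.724
vertex 0.406 -1.643 -2.678
vertex -0.185 -1.702 -1.76
endloop
endfacet
facet normal -0.319 -0.337 0.886
outer loop
vertex -1.19 -1.33 -1.98
vertex -0.185 -1.702 -1.76
vertex -0.467 -0.684 -1.474
endloop
endfacet
facet normal -0.994 0.093 0.053
outer loop
vertex -1.219 -1.042 -3.035
vertex -1.19 -1.33 -1.98
vertex -1.106 -0.277 -2.262
endloop
endfacet
facet normal -0.370 0.155 -0.916
outer loop
vertex -0.233 -1.236 -3.466
vertex -1.219 -1.042 -3.035
vertex -0.515 -0.218 -3.18
endloop
endfacet
facet normal 0.691 -0.238 -0.683
outer loop
vertex 0.406 -1.643 -2.678
vertex -0.233 -1.236 -3.466
vertex 0.49 -0.59 -2.96
endloop
endfacet
facet normal 0.722 -0.541 0.430
outer loop
vertex -0.185 -1.702 -1.76
vertex 0.406 -1.643 -2.678
vertex 0.519 -0.878 -1.905
endloop
endfacet

endsolid


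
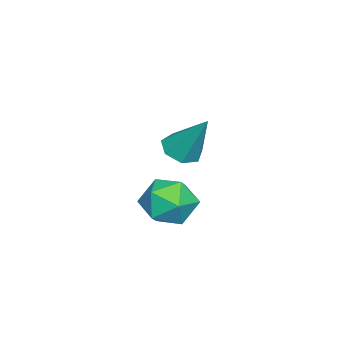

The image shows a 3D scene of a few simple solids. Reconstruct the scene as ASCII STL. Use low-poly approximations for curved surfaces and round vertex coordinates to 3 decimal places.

solid 
facet normal -0.212 -0.515 -0.830
outer loop
vertex 4.114 -1.279 0.553
vertex 3.452 -1.495 0.856
vertex 3.602 -0.88 0.436
endloop
endfacet
facet normal 0.630 0.743 -0.225
outer loop
vertex 4.114 -1.279 0.553
vertex 3.602 -0.88 0.436
vertex 3.868 -0.485 2.484
endloop
endfacet
facet normal -0.213 -0.515 -0.830
outer loop
vertex 3.602 -0.88 0.436
vertex 3.452 -1.495 0.856
vertex 2.977 -0.944 0.636
endloop
endfacet
facet normal -0.153 0.974 -0.168
outer loop
vertex 3.602 -0.88 0.436
vertex 2.977 -0.944 0.636
vertex 3.868 -0.485 2.484
endloop
endfacet
facet normal -0.213 -0.515 -0.830
outer loop
vertex 2.977 -0.944 0.636
vertex 3.452 -1.495 0.856
vertex 2.709 -1.423 1.002
endloop
endfacet
facet normal -0.769 0.600 0.222
outer loop
vertex 2.977 -0.944 0.636
vertex 2.709 -1.423 1.002
vertex 3.868 -0.485 2.484
endloop
endfacet
facet normal -0.213 -0.515 -0.830
outer loop
vertex 2.709 -1.423 1.002
vertex 3.452 -1.495 0.856
vertex 3.0 -1.956 1.258
endloop
endfacet
facet normal -0.753 -0.098 0.651
outer loop
vertex 2.709 -1.423 1.002
vertex 3.0 -1.956 1.258
vertex 3.868 -0.485 2.484
endloop
endfacet
facet normal -0.212 -0.516 -0.830
outer loop
vertex 3.0 -1.956 1.258
vertex 3.452 -1.495 0.856
vertex 3.632 -2.142 1.212
endloop
endfacet
facet normal -0.117 -0.594 0.796
outer loop
vertex 3.0 -1.956 1.258
vertex 3.632 -2.142 1.212
vertex 3.868 -0.485 2.484
endloop
endfacet
facet normal -0.213 -0.516 -0.830
outer loop
vertex 3.632 -2.142 1.212
vertex 3.452 -1.495 0.856
vertex 4.127 -1.841 0.898
endloop
endfacet
facet normal 0.660 -0.514 0.548
outer loop
vertex 3.632 -2.142 1.212
vertex 4.127 -1.841 0.898
vertex 3.868 -0.485 2.484
endloop
endfacet
facet normal -0.212 -0.515 -0.831
outer loop
vertex 4.127 -1.841 0.898
vertex 3.452 -1.495 0.856
vertex 4.114 -1.279 0.553
endloop
endfacet
facet normal 0.992 0.080 0.093
outer loop
vertex 4.127 -1.841 0.898
vertex 4.114 -1.279 0.553
vertex 3.868 -0.485 2.484
endloop
endfacet
facet normal -0.723 0.677 -0.138
outer loop
vertex 2.199 -1.741 -2.816
vertex 1.879 -1.867 -1.756
vertex 2.645 -1.102 -2.019
endloop
endfacet
facet normal -0.163 0.812 -0.560
outer loop
vertex 2.199 -1.741 -2.816
vertex 2.645 -1.102 -2.019
vertex 3.293 -1.525 -2.821
endloop
endfacet
facet normal -0.052 0.238 -0.970
outer loop
vertex 2.199 -1.741 -2.816
vertex 3.293 -1.525 -2.821
vertex 2.926 -2.552 -3.054
endloop
endfacet
facet normal -0.543 -0.252 -0.801
outer loop
vertex 2.199 -1.741 -2.816
vertex 2.926 -2.552 -3.054
vertex 2.052 -2.763 -2.395
endloop
endfacet
facet normal -0.958 0.020 -0.287
outer loop
vertex 2.199 -1.741 -2.816
vertex 2.052 -2.763 -2.395
vertex 1.879 -1.867 -1.756
endloop
endfacet
facet normal 0.409 0.901 -0.144
outer loop
vertex 3.293 -1.525 -2.821
vertex 2.645 -1.102 -2.019
vertex 3.648 -1.517 -1.765
endloop
endfacet
facet normal -0.496 0.682 0.538
outer loop
vertex 2.645 -1.102 -2.019
vertex 1.879 -1.867 -1.756
vertex 2.774 -1.728 -1.106
endloop
endfacet
facet normal -0.876 -0.381 0.297
outer loop
vertex 1.879 -1.867 -1.756
vertex 2.052 -2.763 -2.395
vertex 2.407 -2.755 -1.339
endloop
endfacet
facet normal -0.204 -0.821 -0.534
outer loop
vertex 2.052 -2.763 -2.395
vertex 2.926 -2.552 -3.054
vertex 3.055 -3.178 -2.141
endloop
endfacet
facet normal 0.590 -0.028 -0.807
outer loop
vertex 2.926 -2.552 -3.054
vertex 3.293 -1.525 -2.821
vertex 3.821 -2.413 -2.404
endloop
endfacet
facet normal 0.543 0.252 0.801
outer loop
vertex 3.501 -2.539 -1.344
vertex 3.648 -1.517 -1.765
vertex 2.774 -1.728 -1.106
endloop
endfacet
facet normal 0.052 -0.238 0.970
outer loop
vertex 3.501 -2.539 -1.344
vertex 2.774 -1.728 -1.106
vertex 2.407 -2.755 -1.339
endloop
endfacet
facet normal 0.163 -0.812 0.560
outer loop
vertex 3.501 -2.539 -1.344
vertex 2.407 -2.755 -1.339
vertex 3.055 -3.178 -2.141
endloop
endfacet
facet normal 0.723 -0.677 0.138
outer loop
vertex 3.501 -2.539 -1.344
vertex 3.055 -3.178 -2.141
vertex 3.821 -2.413 -2.404
endloop
endfacet
facet normal 0.958 -0.020 0.287
outer loop
vertex 3.501 -2.539 -1.344
vertex 3.821 -2.413 -2.404
vertex 3.648 -1.517 -1.765
endloop
endfacet
facet normal 0.204 0.821 0.534
outer loop
vertex 2.774 -1.728 -1.106
vertex 3.648 -1.517 -1.765
vertex 2.645 -1.102 -2.019
endloop
endfacet
facet normal -0.590 0.028 0.807
outer loop
vertex 2.407 -2.755 -1.339
vertex 2.774 -1.728 -1.106
vertex 1.879 -1.867 -1.756
endloop
endfacet
facet normal -0.409 -0.901 0.144
outer loop
vertex 3.055 -3.178 -2.141
vertex 2.407 -2.755 -1.339
vertex 2.052 -2.763 -2.395
endloop
endfacet
facet normal 0.496 -0.682 -0.538
outer loop
vertex 3.821 -2.413 -2.404
vertex 3.055 -3.178 -2.141
vertex 2.926 -2.552 -3.054
endloop
endfacet
facet normal 0.876 0.381 -0.297
outer loop
vertex 3.648 -1.517 -1.765
vertex 3.821 -2.413 -2.404
vertex 3.293 -1.525 -2.821
endloop
endfacet

endsolid


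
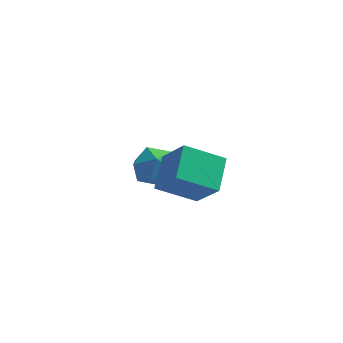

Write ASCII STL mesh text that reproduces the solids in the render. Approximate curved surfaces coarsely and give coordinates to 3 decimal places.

solid 
facet normal -0.519 0.417 -0.746
outer loop
vertex 1.668 -2.097 -0.379
vertex 3.274 -1.683 -1.265
vertex 1.615 -3.56 -1.16
endloop
endfacet
facet normal -0.854 -0.220 0.471
outer loop
vertex 2.606 -4.357 0.265
vertex 1.668 -2.097 -0.379
vertex 1.615 -3.56 -1.16
endloop
endfacet
facet normal -0.519 0.417 -0.746
outer loop
vertex 1.615 -3.56 -1.16
vertex 3.274 -1.683 -1.265
vertex 3.22 -3.146 -2.046
endloop
endfacet
facet normal -0.032 -0.882 -0.471
outer loop
vertex 3.22 -3.146 -2.046
vertex 2.606 -4.357 0.265
vertex 1.615 -3.56 -1.16
endloop
endfacet
facet normal 0.032 0.882 0.471
outer loop
vertex 1.668 -2.097 -0.379
vertex 4.265 -2.48 0.16
vertex 3.274 -1.683 -1.265
endloop
endfacet
facet normal -0.854 -0.220 0.471
outer loop
vertex 2.66 -2.894 1.046
vertex 1.668 -2.097 -0.379
vertex 2.606 -4.357 0.265
endloop
endfacet
facet normal 0.032 0.882 0.471
outer loop
vertex 2.66 -2.894 1.046
vertex 4.265 -2.48 0.16
vertex 1.668 -2.097 -0.379
endloop
endfacet
facet normal 0.854 0.220 -0.471
outer loop
vertex 3.274 -1.683 -1.265
vertex 4.265 -2.48 0.16
vertex 3.22 -3.146 -2.046
endloop
endfacet
facet normal -0.032 -0.882 -0.471
outer loop
vertex 4.212 -3.943 -0.621
vertex 2.606 -4.357 0.265
vertex 3.22 -3.146 -2.046
endloop
endfacet
facet normal 0.854 0.221 -0.471
outer loop
vertex 3.22 -3.146 -2.046
vertex 4.265 -2.48 0.16
vertex 4.212 -3.943 -0.621
endloop
endfacet
facet normal 0.519 -0.417 0.746
outer loop
vertex 4.212 -3.943 -0.621
vertex 2.66 -2.894 1.046
vertex 2.606 -4.357 0.265
endloop
endfacet
facet normal 0.519 -0.417 0.746
outer loop
vertex 4.265 -2.48 0.16
vertex 2.66 -2.894 1.046
vertex 4.212 -3.943 -0.621
endloop
endfacet
facet normal -0.555 0.767 0.324
outer loop
vertex -0.232 1.782 -3.927
vertex 0.29 1.749 -2.954
vertex 0.684 2.379 -3.771
endloop
endfacet
facet normal -0.458 0.802 -0.383
outer loop
vertex -0.232 1.782 -3.927
vertex 0.684 2.379 -3.771
vertex 0.532 1.838 -4.722
endloop
endfacet
facet normal -0.713 0.201 -0.671
outer loop
vertex -0.232 1.782 -3.927
vertex 0.532 1.838 -4.722
vertex 0.044 0.875 -4.492
endloop
endfacet
facet normal -0.968 -0.205 -0.143
outer loop
vertex -0.232 1.782 -3.927
vertex 0.044 0.875 -4.492
vertex -0.106 0.82 -3.4
endloop
endfacet
facet normal -0.870 0.144 0.472
outer loop
vertex -0.232 1.782 -3.927
vertex -0.106 0.82 -3.4
vertex 0.29 1.749 -2.954
endloop
endfacet
facet normal 0.245 0.825 -0.509
outer loop
vertex 0.532 1.838 -4.722
vertex 0.684 2.379 -3.771
vertex 1.526 1.84 -4.24
endloop
endfacet
facet normal 0.088 0.768 0.635
outer loop
vertex 0.684 2.379 -3.771
vertex 0.29 1.749 -2.954
vertex 1.376 1.785 -3.148
endloop
endfacet
facet normal -0.423 -0.239 0.874
outer loop
vertex 0.29 1.749 -2.954
vertex -0.106 0.82 -3.4
vertex 0.888 0.822 -2.918
endloop
endfacet
facet normal -0.582 -0.804 -0.120
outer loop
vertex -0.106 0.82 -3.4
vertex 0.044 0.875 -4.492
vertex 0.736 0.281 -3.869
endloop
endfacet
facet normal -0.169 -0.147 -0.975
outer loop
vertex 0.044 0.875 -4.492
vertex 0.532 1.838 -4.722
vertex 1.13 0.911 -4.686
endloop
endfacet
facet normal 0.968 0.205 0.143
outer loop
vertex 1.652 0.878 -3.713
vertex 1.526 1.84 -4.24
vertex 1.376 1.785 -3.148
endloop
endfacet
facet normal 0.713 -0.201 0.671
outer loop
vertex 1.652 0.878 -3.713
vertex 1.376 1.785 -3.148
vertex 0.888 0.822 -2.918
endloop
endfacet
facet normal 0.458 -0.802 0.383
outer loop
vertex 1.652 0.878 -3.713
vertex 0.888 0.822 -2.918
vertex 0.736 0.281 -3.869
endloop
endfacet
facet normal 0.555 -0.767 -0.324
outer loop
vertex 1.652 0.878 -3.713
vertex 0.736 0.281 -3.869
vertex 1.13 0.911 -4.686
endloop
endfacet
facet normal 0.870 -0.144 -0.472
outer loop
vertex 1.652 0.878 -3.713
vertex 1.13 0.911 -4.686
vertex 1.526 1.84 -4.24
endloop
endfacet
facet normal 0.582 0.804 0.120
outer loop
vertex 1.376 1.785 -3.148
vertex 1.526 1.84 -4.24
vertex 0.684 2.379 -3.771
endloop
endfacet
facet normal 0.169 0.147 0.975
outer loop
vertex 0.888 0.822 -2.918
vertex 1.376 1.785 -3.148
vertex 0.29 1.749 -2.954
endloop
endfacet
facet normal -0.245 -0.825 0.509
outer loop
vertex 0.736 0.281 -3.869
vertex 0.888 0.822 -2.918
vertex -0.106 0.82 -3.4
endloop
endfacet
facet normal -0.088 -0.768 -0.635
outer loop
vertex 1.13 0.911 -4.686
vertex 0.736 0.281 -3.869
vertex 0.044 0.875 -4.492
endloop
endfacet
facet normal 0.423 0.239 -0.874
outer loop
vertex 1.526 1.84 -4.24
vertex 1.13 0.911 -4.686
vertex 0.532 1.838 -4.722
endloop
endfacet

endsolid


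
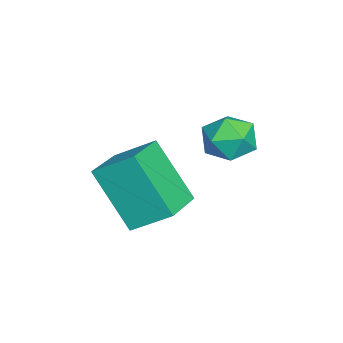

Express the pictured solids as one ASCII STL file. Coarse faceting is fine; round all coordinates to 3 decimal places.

solid 
facet normal -0.943 0.248 -0.223
outer loop
vertex 0.619 -0.574 1.225
vertex 0.733 0.547 1.988
vertex 1.303 0.508 -0.465
endloop
endfacet
facet normal -0.084 -0.823 -0.561
outer loop
vertex 2.727 0.133 -0.128
vertex 0.619 -0.574 1.225
vertex 1.303 0.508 -0.465
endloop
endfacet
facet normal -0.943 0.248 -0.223
outer loop
vertex 1.303 0.508 -0.465
vertex 0.733 0.547 1.988
vertex 1.417 1.628 0.298
endloop
endfacet
facet normal 0.323 0.510 -0.797
outer loop
vertex 1.417 1.628 0.298
vertex 2.727 0.133 -0.128
vertex 1.303 0.508 -0.465
endloop
endfacet
facet normal -0.323 -0.510 0.797
outer loop
vertex 0.619 -0.574 1.225
vertex 2.157 0.172 2.325
vertex 0.733 0.547 1.988
endloop
endfacet
facet normal -0.084 -0.824 -0.561
outer loop
vertex 2.043 -0.948 1.562
vertex 0.619 -0.574 1.225
vertex 2.727 0.133 -0.128
endloop
endfacet
facet normal -0.323 -0.510 0.797
outer loop
vertex 2.043 -0.948 1.562
vertex 2.157 0.172 2.325
vertex 0.619 -0.574 1.225
endloop
endfacet
facet normal 0.084 0.824 0.561
outer loop
vertex 0.733 0.547 1.988
vertex 2.157 0.172 2.325
vertex 1.417 1.628 0.298
endloop
endfacet
facet normal 0.323 0.510 -0.797
outer loop
vertex 2.841 1.254 0.635
vertex 2.727 0.133 -0.128
vertex 1.417 1.628 0.298
endloop
endfacet
facet normal 0.084 0.824 0.561
outer loop
vertex 1.417 1.628 0.298
vertex 2.157 0.172 2.325
vertex 2.841 1.254 0.635
endloop
endfacet
facet normal 0.943 -0.248 0.223
outer loop
vertex 2.841 1.254 0.635
vertex 2.043 -0.948 1.562
vertex 2.727 0.133 -0.128
endloop
endfacet
facet normal 0.943 -0.248 0.223
outer loop
vertex 2.157 0.172 2.325
vertex 2.043 -0.948 1.562
vertex 2.841 1.254 0.635
endloop
endfacet
facet normal -0.826 0.475 0.305
outer loop
vertex -1.499 2.73 0.875
vertex -1.556 2.197 1.551
vertex -1.109 2.931 1.618
endloop
endfacet
facet normal -0.390 0.920 -0.044
outer loop
vertex -1.499 2.73 0.875
vertex -1.109 2.931 1.618
vertex -0.705 3.066 0.869
endloop
endfacet
facet normal -0.283 0.656 -0.700
outer loop
vertex -1.499 2.73 0.875
vertex -0.705 3.066 0.869
vertex -0.902 2.415 0.338
endloop
endfacet
facet normal -0.654 0.047 -0.755
outer loop
vertex -1.499 2.73 0.875
vertex -0.902 2.415 0.338
vertex -1.428 1.878 0.76
endloop
endfacet
facet normal -0.989 -0.064 -0.134
outer loop
vertex -1.499 2.73 0.875
vertex -1.428 1.878 0.76
vertex -1.556 2.197 1.551
endloop
endfacet
facet normal 0.237 0.926 0.294
outer loop
vertex -0.705 3.066 0.869
vertex -1.109 2.931 1.618
vertex -0.272 2.742 1.54
endloop
endfacet
facet normal -0.468 0.207 0.859
outer loop
vertex -1.109 2.931 1.618
vertex -1.556 2.197 1.551
vertex -0.798 2.205 1.962
endloop
endfacet
facet normal -0.731 -0.666 0.150
outer loop
vertex -1.556 2.197 1.551
vertex -1.428 1.878 0.76
vertex -0.995 1.554 1.431
endloop
endfacet
facet normal -0.189 -0.485 -0.854
outer loop
vertex -1.428 1.878 0.76
vertex -0.902 2.415 0.338
vertex -0.591 1.689 0.682
endloop
endfacet
facet normal 0.409 0.499 -0.764
outer loop
vertex -0.902 2.415 0.338
vertex -0.705 3.066 0.869
vertex -0.144 2.423 0.749
endloop
endfacet
facet normal 0.654 -0.047 0.755
outer loop
vertex -0.201 1.89 1.425
vertex -0.272 2.742 1.54
vertex -0.798 2.205 1.962
endloop
endfacet
facet normal 0.283 -0.656 0.700
outer loop
vertex -0.201 1.89 1.425
vertex -0.798 2.205 1.962
vertex -0.995 1.554 1.431
endloop
endfacet
facet normal 0.390 -0.920 0.044
outer loop
vertex -0.201 1.89 1.425
vertex -0.995 1.554 1.431
vertex -0.591 1.689 0.682
endloop
endfacet
facet normal 0.826 -0.475 -0.305
outer loop
vertex -0.201 1.89 1.425
vertex -0.591 1.689 0.682
vertex -0.144 2.423 0.749
endloop
endfacet
facet normal 0.989 0.064 0.134
outer loop
vertex -0.201 1.89 1.425
vertex -0.144 2.423 0.749
vertex -0.272 2.742 1.54
endloop
endfacet
facet normal 0.189 0.485 0.854
outer loop
vertex -0.798 2.205 1.962
vertex -0.272 2.742 1.54
vertex -1.109 2.931 1.618
endloop
endfacet
facet normal -0.409 -0.499 0.764
outer loop
vertex -0.995 1.554 1.431
vertex -0.798 2.205 1.962
vertex -1.556 2.197 1.551
endloop
endfacet
facet normal -0.237 -0.926 -0.294
outer loop
vertex -0.591 1.689 0.682
vertex -0.995 1.554 1.431
vertex -1.428 1.878 0.76
endloop
endfacet
facet normal 0.468 -0.207 -0.859
outer loop
vertex -0.144 2.423 0.749
vertex -0.591 1.689 0.682
vertex -0.902 2.415 0.338
endloop
endfacet
facet normal 0.731 0.666 -0.150
outer loop
vertex -0.272 2.742 1.54
vertex -0.144 2.423 0.749
vertex -0.705 3.066 0.869
endloop
endfacet

endsolid


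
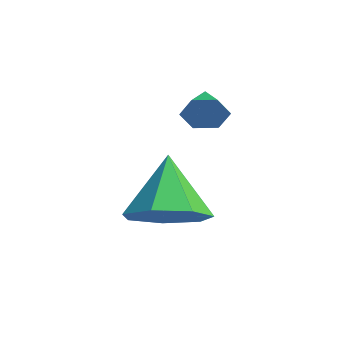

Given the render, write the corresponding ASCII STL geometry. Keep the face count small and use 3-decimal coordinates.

solid 
facet normal 0.469 -0.249 -0.848
outer loop
vertex 1.17 2.118 -3.644
vertex 0.331 1.982 -4.068
vertex 0.846 2.778 -4.017
endloop
endfacet
facet normal 0.491 0.599 0.633
outer loop
vertex 1.17 2.118 -3.644
vertex 0.846 2.778 -4.017
vertex -0.451 2.398 -2.652
endloop
endfacet
facet normal 0.468 -0.249 -0.848
outer loop
vertex 0.846 2.778 -4.017
vertex 0.331 1.982 -4.068
vertex 0.134 2.838 -4.428
endloop
endfacet
facet normal -0.048 0.973 0.225
outer loop
vertex 0.846 2.778 -4.017
vertex 0.134 2.838 -4.428
vertex -0.451 2.398 -2.652
endloop
endfacet
facet normal 0.468 -0.249 -0.848
outer loop
vertex 0.134 2.838 -4.428
vertex 0.331 1.982 -4.068
vertex -0.43 2.254 -4.568
endloop
endfacet
facet normal -0.711 0.701 -0.060
outer loop
vertex 0.134 2.838 -4.428
vertex -0.43 2.254 -4.568
vertex -0.451 2.398 -2.652
endloop
endfacet
facet normal 0.468 -0.249 -0.848
outer loop
vertex -0.43 2.254 -4.568
vertex 0.331 1.982 -4.068
vertex -0.421 1.464 -4.331
endloop
endfacet
facet normal -1.000 -0.014 -0.010
outer loop
vertex -0.43 2.254 -4.568
vertex -0.421 1.464 -4.331
vertex -0.451 2.398 -2.652
endloop
endfacet
facet normal 0.468 -0.249 -0.848
outer loop
vertex -0.421 1.464 -4.331
vertex 0.331 1.982 -4.068
vertex 0.154 1.064 -3.896
endloop
endfacet
facet normal -0.697 -0.632 0.339
outer loop
vertex -0.421 1.464 -4.331
vertex 0.154 1.064 -3.896
vertex -0.451 2.398 -2.652
endloop
endfacet
facet normal 0.469 -0.249 -0.847
outer loop
vertex 0.154 1.064 -3.896
vertex 0.331 1.982 -4.068
vertex 0.862 1.355 -3.59
endloop
endfacet
facet normal -0.030 -0.689 0.724
outer loop
vertex 0.154 1.064 -3.896
vertex 0.862 1.355 -3.59
vertex -0.451 2.398 -2.652
endloop
endfacet
facet normal 0.469 -0.249 -0.847
outer loop
vertex 0.862 1.355 -3.59
vertex 0.331 1.982 -4.068
vertex 1.17 2.118 -3.644
endloop
endfacet
facet normal 0.499 -0.141 0.855
outer loop
vertex 0.862 1.355 -3.59
vertex 1.17 2.118 -3.644
vertex -0.451 2.398 -2.652
endloop
endfacet
facet normal 0.839 -0.445 -0.313
outer loop
vertex -0.135 3.363 -1.162
vertex -0.381 3.212 -1.607
vertex -0.128 3.677 -1.589
endloop
endfacet
facet normal 0.168 0.793 0.586
outer loop
vertex -0.135 3.363 -1.162
vertex -0.128 3.677 -1.589
vertex -1.279 3.688 -1.273
endloop
endfacet
facet normal 0.840 -0.445 -0.310
outer loop
vertex -0.128 3.677 -1.589
vertex -0.381 3.212 -1.607
vertex -0.373 3.525 -2.034
endloop
endfacet
facet normal -0.070 0.955 -0.288
outer loop
vertex -0.128 3.677 -1.589
vertex -0.373 3.525 -2.034
vertex -1.279 3.688 -1.273
endloop
endfacet
facet normal 0.839 -0.447 -0.312
outer loop
vertex -0.373 3.525 -2.034
vertex -0.381 3.212 -1.607
vertex -0.627 3.06 -2.051
endloop
endfacet
facet normal -0.569 0.338 -0.750
outer loop
vertex -0.373 3.525 -2.034
vertex -0.627 3.06 -2.051
vertex -1.279 3.688 -1.273
endloop
endfacet
facet normal 0.839 -0.445 -0.313
outer loop
vertex -0.627 3.06 -2.051
vertex -0.381 3.212 -1.607
vertex -0.634 2.747 -1.624
endloop
endfacet
facet normal -0.830 -0.443 -0.338
outer loop
vertex -0.627 3.06 -2.051
vertex -0.634 2.747 -1.624
vertex -1.279 3.688 -1.273
endloop
endfacet
facet normal 0.839 -0.445 -0.312
outer loop
vertex -0.634 2.747 -1.624
vertex -0.381 3.212 -1.607
vertex -0.389 2.898 -1.18
endloop
endfacet
facet normal -0.592 -0.605 0.532
outer loop
vertex -0.634 2.747 -1.624
vertex -0.389 2.898 -1.18
vertex -1.279 3.688 -1.273
endloop
endfacet
facet normal 0.839 -0.446 -0.312
outer loop
vertex -0.389 2.898 -1.18
vertex -0.381 3.212 -1.607
vertex -0.135 3.363 -1.162
endloop
endfacet
facet normal -0.093 0.012 0.996
outer loop
vertex -0.389 2.898 -1.18
vertex -0.135 3.363 -1.162
vertex -1.279 3.688 -1.273
endloop
endfacet

endsolid


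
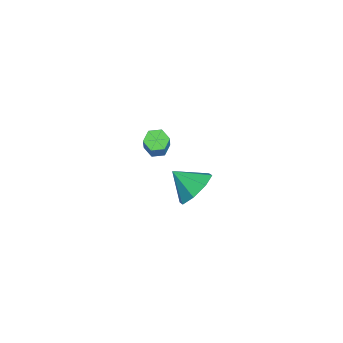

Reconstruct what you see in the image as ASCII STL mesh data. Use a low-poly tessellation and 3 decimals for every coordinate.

solid 
facet normal 0.278 0.759 -0.589
outer loop
vertex 3.373 3.953 -0.018
vertex 2.591 4.407 0.198
vertex 3.449 4.369 0.554
endloop
endfacet
facet normal 0.624 -0.669 0.404
outer loop
vertex 3.373 3.953 -0.018
vertex 3.449 4.369 0.554
vertex 2.249 3.473 0.922
endloop
endfacet
facet normal 0.278 0.759 -0.589
outer loop
vertex 3.449 4.369 0.554
vertex 2.591 4.407 0.198
vertex 3.023 4.807 0.918
endloop
endfacet
facet normal 0.457 -0.262 0.850
outer loop
vertex 3.449 4.369 0.554
vertex 3.023 4.807 0.918
vertex 2.249 3.473 0.922
endloop
endfacet
facet normal 0.278 0.759 -0.589
outer loop
vertex 3.023 4.807 0.918
vertex 2.591 4.407 0.198
vertex 2.343 5.011 0.86
endloop
endfacet
facet normal -0.072 0.045 0.996
outer loop
vertex 3.023 4.807 0.918
vertex 2.343 5.011 0.86
vertex 2.249 3.473 0.922
endloop
endfacet
facet normal 0.277 0.759 -0.589
outer loop
vertex 2.343 5.011 0.86
vertex 2.591 4.407 0.198
vertex 1.809 4.861 0.415
endloop
endfacet
facet normal -0.650 0.070 0.757
outer loop
vertex 2.343 5.011 0.86
vertex 1.809 4.861 0.415
vertex 2.249 3.473 0.922
endloop
endfacet
facet normal 0.278 0.760 -0.588
outer loop
vertex 1.809 4.861 0.415
vertex 2.591 4.407 0.198
vertex 1.733 4.445 -0.158
endloop
endfacet
facet normal -0.942 -0.200 0.270
outer loop
vertex 1.809 4.861 0.415
vertex 1.733 4.445 -0.158
vertex 2.249 3.473 0.922
endloop
endfacet
facet normal 0.278 0.759 -0.589
outer loop
vertex 1.733 4.445 -0.158
vertex 2.591 4.407 0.198
vertex 2.159 4.007 -0.522
endloop
endfacet
facet normal -0.775 -0.607 -0.176
outer loop
vertex 1.733 4.445 -0.158
vertex 2.159 4.007 -0.522
vertex 2.249 3.473 0.922
endloop
endfacet
facet normal 0.278 0.759 -0.589
outer loop
vertex 2.159 4.007 -0.522
vertex 2.591 4.407 0.198
vertex 2.839 3.803 -0.464
endloop
endfacet
facet normal -0.247 -0.914 -0.323
outer loop
vertex 2.159 4.007 -0.522
vertex 2.839 3.803 -0.464
vertex 2.249 3.473 0.922
endloop
endfacet
facet normal 0.278 0.759 -0.588
outer loop
vertex 2.839 3.803 -0.464
vertex 2.591 4.407 0.198
vertex 3.373 3.953 -0.018
endloop
endfacet
facet normal 0.333 -0.940 -0.082
outer loop
vertex 2.839 3.803 -0.464
vertex 3.373 3.953 -0.018
vertex 2.249 3.473 0.922
endloop
endfacet
facet normal -0.583 -0.039 -0.811
outer loop
vertex -2.467 2.824 -2.934
vertex -2.801 2.471 -2.677
vertex -2.891 3.012 -2.638
endloop
endfacet
facet normal 0.256 0.939 -0.230
outer loop
vertex -2.467 2.824 -2.934
vertex -2.891 3.012 -2.638
vertex -1.305 2.902 -1.321
endloop
endfacet
facet normal 0.256 0.939 -0.229
outer loop
vertex -1.305 2.902 -1.321
vertex -2.891 3.012 -2.638
vertex -1.729 3.09 -1.024
endloop
endfacet
facet normal 0.585 0.039 0.810
outer loop
vertex -1.305 2.902 -1.321
vertex -1.729 3.09 -1.024
vertex -1.639 2.549 -1.063
endloop
endfacet
facet normal -0.583 -0.039 -0.811
outer loop
vertex -2.891 3.012 -2.638
vertex -2.801 2.471 -2.677
vertex -3.225 2.659 -2.381
endloop
endfacet
facet normal -0.539 0.766 0.351
outer loop
vertex -2.891 3.012 -2.638
vertex -3.225 2.659 -2.381
vertex -1.729 3.09 -1.024
endloop
endfacet
facet normal -0.539 0.766 0.351
outer loop
vertex -1.729 3.09 -1.024
vertex -3.225 2.659 -2.381
vertex -2.063 2.737 -0.767
endloop
endfacet
facet normal 0.583 0.039 0.811
outer loop
vertex -1.729 3.09 -1.024
vertex -2.063 2.737 -0.767
vertex -1.639 2.549 -1.063
endloop
endfacet
facet normal -0.584 -0.040 -0.811
outer loop
vertex -3.225 2.659 -2.381
vertex -2.801 2.471 -2.677
vertex -3.135 2.118 -2.419
endloop
endfacet
facet normal -0.795 -0.173 0.581
outer loop
vertex -3.225 2.659 -2.381
vertex -3.135 2.118 -2.419
vertex -2.063 2.737 -0.767
endloop
endfacet
facet normal -0.795 -0.174 0.581
outer loop
vertex -2.063 2.737 -0.767
vertex -3.135 2.118 -2.419
vertex -1.973 2.196 -0.806
endloop
endfacet
facet normal 0.583 0.039 0.811
outer loop
vertex -2.063 2.737 -0.767
vertex -1.973 2.196 -0.806
vertex -1.639 2.549 -1.063
endloop
endfacet
facet normal -0.585 -0.039 -0.810
outer loop
vertex -3.135 2.118 -2.419
vertex -2.801 2.471 -2.677
vertex -2.711 1.93 -2.716
endloop
endfacet
facet normal -0.256 -0.939 0.230
outer loop
vertex -3.135 2.118 -2.419
vertex -2.711 1.93 -2.716
vertex -1.973 2.196 -0.806
endloop
endfacet
facet normal -0.256 -0.939 0.230
outer loop
vertex -1.973 2.196 -0.806
vertex -2.711 1.93 -2.716
vertex -1.549 2.008 -1.102
endloop
endfacet
facet normal 0.583 0.039 0.811
outer loop
vertex -1.973 2.196 -0.806
vertex -1.549 2.008 -1.102
vertex -1.639 2.549 -1.063
endloop
endfacet
facet normal -0.583 -0.039 -0.811
outer loop
vertex -2.711 1.93 -2.716
vertex -2.801 2.471 -2.677
vertex -2.377 2.283 -2.973
endloop
endfacet
facet normal 0.539 -0.766 -0.351
outer loop
vertex -2.711 1.93 -2.716
vertex -2.377 2.283 -2.973
vertex -1.549 2.008 -1.102
endloop
endfacet
facet normal 0.539 -0.766 -0.351
outer loop
vertex -1.549 2.008 -1.102
vertex -2.377 2.283 -2.973
vertex -1.215 2.361 -1.359
endloop
endfacet
facet normal 0.583 0.039 0.811
outer loop
vertex -1.549 2.008 -1.102
vertex -1.215 2.361 -1.359
vertex -1.639 2.549 -1.063
endloop
endfacet
facet normal -0.583 -0.039 -0.811
outer loop
vertex -2.377 2.283 -2.973
vertex -2.801 2.471 -2.677
vertex -2.467 2.824 -2.934
endloop
endfacet
facet normal 0.795 0.174 -0.581
outer loop
vertex -2.377 2.283 -2.973
vertex -2.467 2.824 -2.934
vertex -1.215 2.361 -1.359
endloop
endfacet
facet normal 0.795 0.173 -0.581
outer loop
vertex -1.215 2.361 -1.359
vertex -2.467 2.824 -2.934
vertex -1.305 2.902 -1.321
endloop
endfacet
facet normal 0.584 0.040 0.811
outer loop
vertex -1.215 2.361 -1.359
vertex -1.305 2.902 -1.321
vertex -1.639 2.549 -1.063
endloop
endfacet

endsolid


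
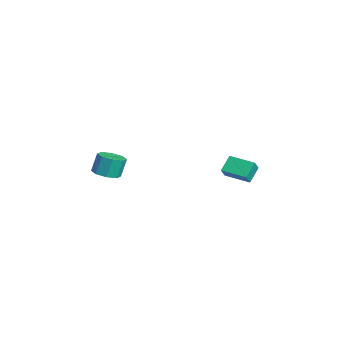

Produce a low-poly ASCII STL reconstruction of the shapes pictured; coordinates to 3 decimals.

solid 
facet normal 0.155 -0.318 -0.935
outer loop
vertex -1.881 -3.342 -3.47
vertex -2.637 -3.792 -3.442
vertex -2.406 -2.977 -3.681
endloop
endfacet
facet normal 0.607 0.778 -0.164
outer loop
vertex -1.881 -3.342 -3.47
vertex -2.406 -2.977 -3.681
vertex -2.086 -2.919 -2.226
endloop
endfacet
facet normal 0.607 0.778 -0.164
outer loop
vertex -2.086 -2.919 -2.226
vertex -2.406 -2.977 -3.681
vertex -2.611 -2.554 -2.437
endloop
endfacet
facet normal -0.154 0.319 0.935
outer loop
vertex -2.086 -2.919 -2.226
vertex -2.611 -2.554 -2.437
vertex -2.843 -3.368 -2.198
endloop
endfacet
facet normal 0.154 -0.318 -0.935
outer loop
vertex -2.406 -2.977 -3.681
vertex -2.637 -3.792 -3.442
vertex -3.067 -3.089 -3.752
endloop
endfacet
facet normal -0.122 0.933 -0.337
outer loop
vertex -2.406 -2.977 -3.681
vertex -3.067 -3.089 -3.752
vertex -2.611 -2.554 -2.437
endloop
endfacet
facet normal -0.120 0.933 -0.338
outer loop
vertex -2.611 -2.554 -2.437
vertex -3.067 -3.089 -3.752
vertex -3.272 -2.665 -2.508
endloop
endfacet
facet normal -0.154 0.319 0.935
outer loop
vertex -2.611 -2.554 -2.437
vertex -3.272 -2.665 -2.508
vertex -2.843 -3.368 -2.198
endloop
endfacet
facet normal 0.154 -0.319 -0.935
outer loop
vertex -3.067 -3.089 -3.752
vertex -2.637 -3.792 -3.442
vertex -3.476 -3.612 -3.641
endloop
endfacet
facet normal -0.779 0.543 -0.313
outer loop
vertex -3.067 -3.089 -3.752
vertex -3.476 -3.612 -3.641
vertex -3.272 -2.665 -2.508
endloop
endfacet
facet normal -0.780 0.542 -0.313
outer loop
vertex -3.272 -2.665 -2.508
vertex -3.476 -3.612 -3.641
vertex -3.681 -3.189 -2.397
endloop
endfacet
facet normal -0.154 0.318 0.935
outer loop
vertex -3.272 -2.665 -2.508
vertex -3.681 -3.189 -2.397
vertex -2.843 -3.368 -2.198
endloop
endfacet
facet normal 0.154 -0.318 -0.936
outer loop
vertex -3.476 -3.612 -3.641
vertex -2.637 -3.792 -3.442
vertex -3.394 -4.241 -3.414
endloop
endfacet
facet normal -0.981 -0.166 -0.105
outer loop
vertex -3.476 -3.612 -3.641
vertex -3.394 -4.241 -3.414
vertex -3.681 -3.189 -2.397
endloop
endfacet
facet normal -0.981 -0.166 -0.105
outer loop
vertex -3.681 -3.189 -2.397
vertex -3.394 -4.241 -3.414
vertex -3.599 -3.818 -2.17
endloop
endfacet
facet normal -0.154 0.318 0.936
outer loop
vertex -3.681 -3.189 -2.397
vertex -3.599 -3.818 -2.17
vertex -2.843 -3.368 -2.198
endloop
endfacet
facet normal 0.154 -0.319 -0.935
outer loop
vertex -3.394 -4.241 -3.414
vertex -2.637 -3.792 -3.442
vertex -2.869 -4.606 -3.203
endloop
endfacet
facet normal -0.607 -0.778 0.164
outer loop
vertex -3.394 -4.241 -3.414
vertex -2.869 -4.606 -3.203
vertex -3.599 -3.818 -2.17
endloop
endfacet
facet normal -0.607 -0.778 0.164
outer loop
vertex -3.599 -3.818 -2.17
vertex -2.869 -4.606 -3.203
vertex -3.074 -4.183 -1.959
endloop
endfacet
facet normal -0.155 0.318 0.935
outer loop
vertex -3.599 -3.818 -2.17
vertex -3.074 -4.183 -1.959
vertex -2.843 -3.368 -2.198
endloop
endfacet
facet normal 0.154 -0.319 -0.935
outer loop
vertex -2.869 -4.606 -3.203
vertex -2.637 -3.792 -3.442
vertex -2.208 -4.495 -3.132
endloop
endfacet
facet normal 0.121 -0.934 0.337
outer loop
vertex -2.869 -4.606 -3.203
vertex -2.208 -4.495 -3.132
vertex -3.074 -4.183 -1.959
endloop
endfacet
facet normal 0.122 -0.933 0.338
outer loop
vertex -3.074 -4.183 -1.959
vertex -2.208 -4.495 -3.132
vertex -2.413 -4.071 -1.888
endloop
endfacet
facet normal -0.154 0.318 0.935
outer loop
vertex -3.074 -4.183 -1.959
vertex -2.413 -4.071 -1.888
vertex -2.843 -3.368 -2.198
endloop
endfacet
facet normal 0.154 -0.318 -0.935
outer loop
vertex -2.208 -4.495 -3.132
vertex -2.637 -3.792 -3.442
vertex -1.799 -3.971 -3.243
endloop
endfacet
facet normal 0.780 -0.542 0.313
outer loop
vertex -2.208 -4.495 -3.132
vertex -1.799 -3.971 -3.243
vertex -2.413 -4.071 -1.888
endloop
endfacet
facet normal 0.779 -0.543 0.313
outer loop
vertex -2.413 -4.071 -1.888
vertex -1.799 -3.971 -3.243
vertex -2.004 -3.548 -1.999
endloop
endfacet
facet normal -0.154 0.319 0.935
outer loop
vertex -2.413 -4.071 -1.888
vertex -2.004 -3.548 -1.999
vertex -2.843 -3.368 -2.198
endloop
endfacet
facet normal 0.154 -0.318 -0.936
outer loop
vertex -1.799 -3.971 -3.243
vertex -2.637 -3.792 -3.442
vertex -1.881 -3.342 -3.47
endloop
endfacet
facet normal 0.981 0.166 0.105
outer loop
vertex -1.799 -3.971 -3.243
vertex -1.881 -3.342 -3.47
vertex -2.004 -3.548 -1.999
endloop
endfacet
facet normal 0.981 0.166 0.105
outer loop
vertex -2.004 -3.548 -1.999
vertex -1.881 -3.342 -3.47
vertex -2.086 -2.919 -2.226
endloop
endfacet
facet normal -0.154 0.318 0.936
outer loop
vertex -2.004 -3.548 -1.999
vertex -2.086 -2.919 -2.226
vertex -2.843 -3.368 -2.198
endloop
endfacet
facet normal -0.510 0.584 0.632
outer loop
vertex -2.26 3.524 -2.902
vertex -1.096 4.685 -3.036
vertex -2.727 3.908 -3.634
endloop
endfacet
facet normal -0.706 -0.704 0.081
outer loop
vertex -2.104 3.195 -4.404
vertex -2.26 3.524 -2.902
vertex -2.727 3.908 -3.634
endloop
endfacet
facet normal -0.510 0.585 0.631
outer loop
vertex -2.727 3.908 -3.634
vertex -1.096 4.685 -3.036
vertex -1.563 5.069 -3.769
endloop
endfacet
facet normal -0.492 0.403 -0.772
outer loop
vertex -1.563 5.069 -3.769
vertex -2.104 3.195 -4.404
vertex -2.727 3.908 -3.634
endloop
endfacet
facet normal 0.492 -0.404 0.772
outer loop
vertex -2.26 3.524 -2.902
vertex -0.473 3.972 -3.806
vertex -1.096 4.685 -3.036
endloop
endfacet
facet normal -0.706 -0.704 0.081
outer loop
vertex -1.637 2.811 -3.671
vertex -2.26 3.524 -2.902
vertex -2.104 3.195 -4.404
endloop
endfacet
facet normal 0.492 -0.403 0.772
outer loop
vertex -1.637 2.811 -3.671
vertex -0.473 3.972 -3.806
vertex -2.26 3.524 -2.902
endloop
endfacet
facet normal 0.706 0.704 -0.081
outer loop
vertex -1.096 4.685 -3.036
vertex -0.473 3.972 -3.806
vertex -1.563 5.069 -3.769
endloop
endfacet
facet normal -0.491 0.403 -0.772
outer loop
vertex -0.94 4.356 -4.538
vertex -2.104 3.195 -4.404
vertex -1.563 5.069 -3.769
endloop
endfacet
facet normal 0.706 0.704 -0.081
outer loop
vertex -1.563 5.069 -3.769
vertex -0.473 3.972 -3.806
vertex -0.94 4.356 -4.538
endloop
endfacet
facet normal 0.510 -0.584 -0.631
outer loop
vertex -0.94 4.356 -4.538
vertex -1.637 2.811 -3.671
vertex -2.104 3.195 -4.404
endloop
endfacet
facet normal 0.510 -0.584 -0.632
outer loop
vertex -0.473 3.972 -3.806
vertex -1.637 2.811 -3.671
vertex -0.94 4.356 -4.538
endloop
endfacet

endsolid
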